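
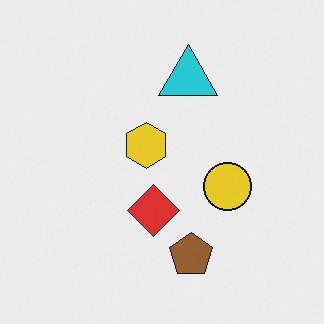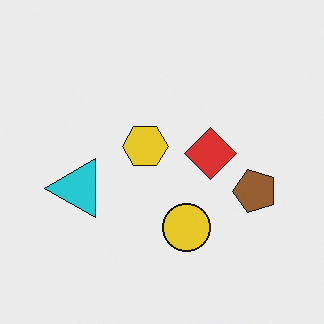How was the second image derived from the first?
The second image is the first transposed (reflected across the top-left ↔ bottom-right diagonal).

Shapes have swapped their row and column positions — what was in the top-right is now in the bottom-left — a diagonal reflection.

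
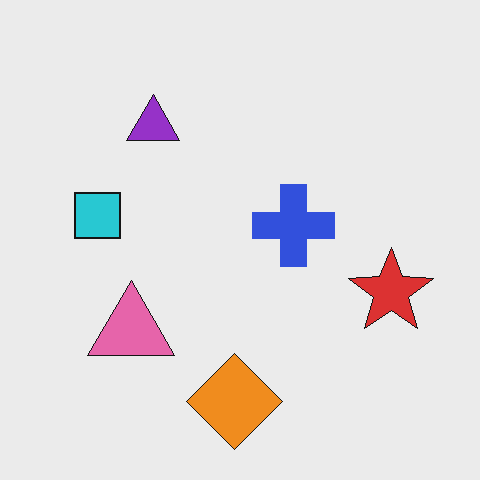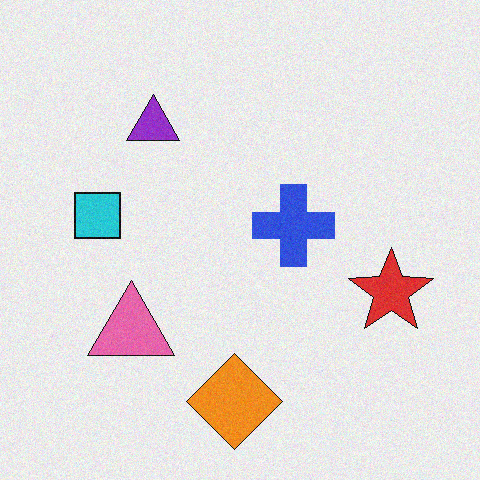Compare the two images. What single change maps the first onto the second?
The transformation is: degraded with light additive noise.

Random speckle covers the whole image, including the flat background.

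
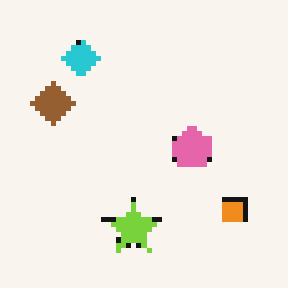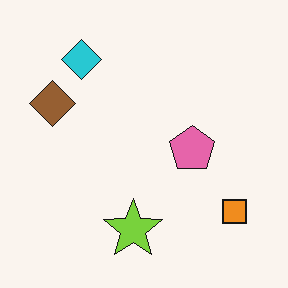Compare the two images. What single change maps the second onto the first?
Mildly pixelated.

Shapes are reduced to large square blocks; fine edges and outlines are lost — a downscale-then-upscale (mosaic) effect.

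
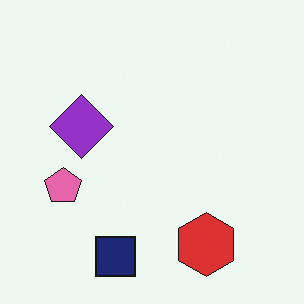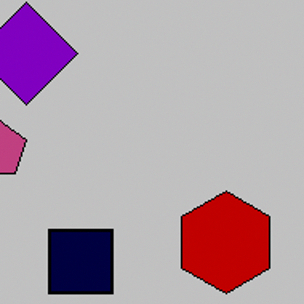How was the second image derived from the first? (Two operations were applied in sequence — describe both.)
The transformation is: heavily posterized to just a handful of flat colors, then cropped slightly and scaled back up.

Each flat color has snapped to a coarser quantized level — most visibly, the near-white background has dropped to a flat grey. The visible shapes are larger and the field of view is narrower; shapes near the original edges may be partly or wholly outside the frame — a crop-and-rescale.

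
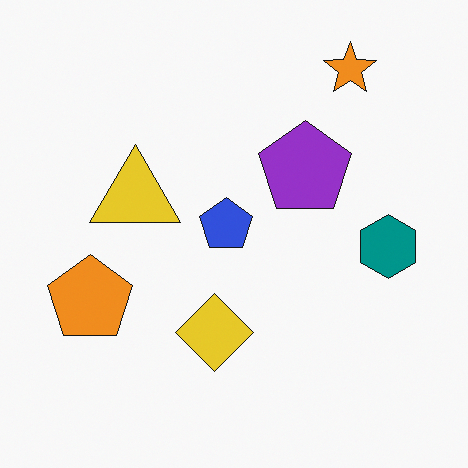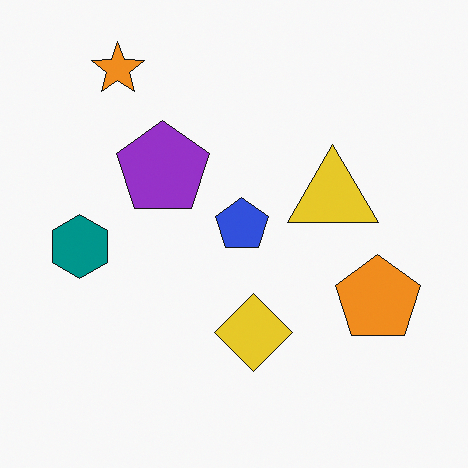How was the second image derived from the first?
The transformation is: flipped horizontally (left ↔ right).

The teal hexagon is in the right of the first image and the left of the second — shapes on opposite sides of the vertical midline have swapped in a mirror flip.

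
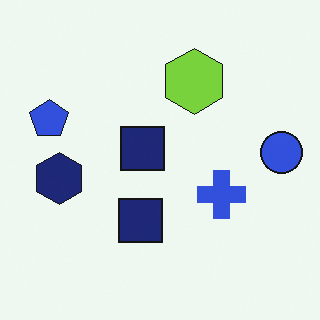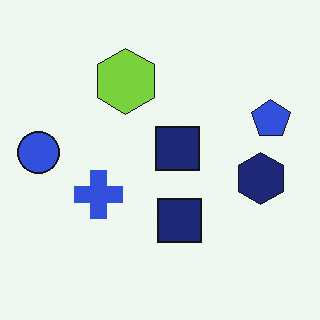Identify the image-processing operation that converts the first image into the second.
The image was flipped horizontally (left ↔ right).

The blue circle is in the right of the first image and the left of the second — shapes on opposite sides of the vertical midline have swapped in a mirror flip.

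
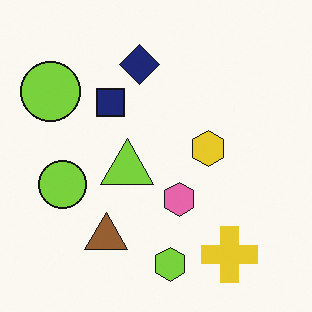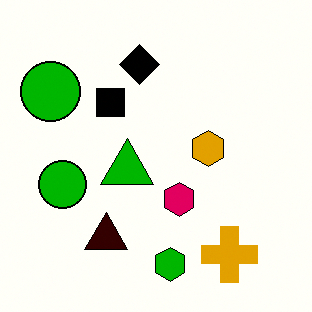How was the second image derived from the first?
The image was given much higher contrast.

Tones are pushed away from mid-grey across the whole image — a global contrast change.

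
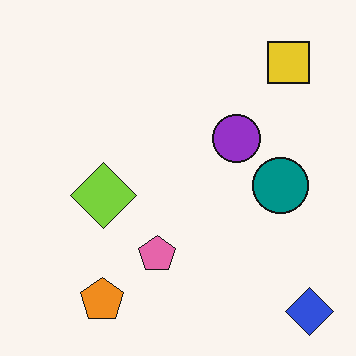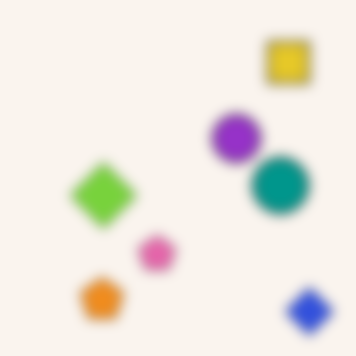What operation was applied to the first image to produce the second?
The image was strongly gaussian-blurred.

Shape edges and outlines are uniformly softened across the whole image.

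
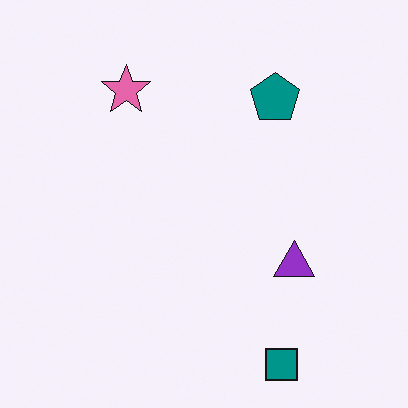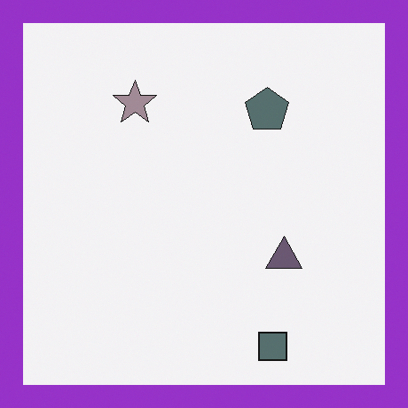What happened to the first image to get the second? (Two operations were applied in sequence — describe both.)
This is the original image made much more muted (saturation change), then framed with a purple border.

All colors are more muted and greyish — a global saturation change. A solid purple frame runs around the edge of the second image, with the content slightly shrunk inside it.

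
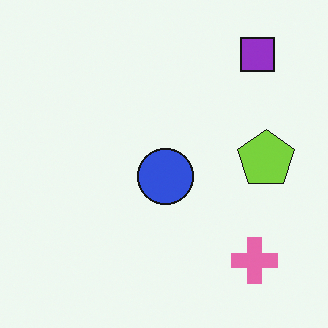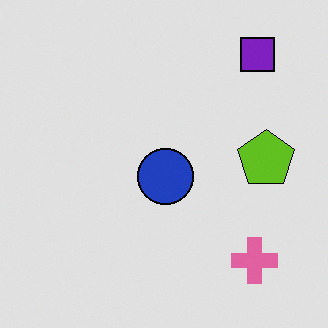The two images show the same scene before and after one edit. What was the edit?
The image was moderately posterized.

Each flat color has snapped to a coarser quantized level — most visibly, the near-white background has dropped to a flat grey.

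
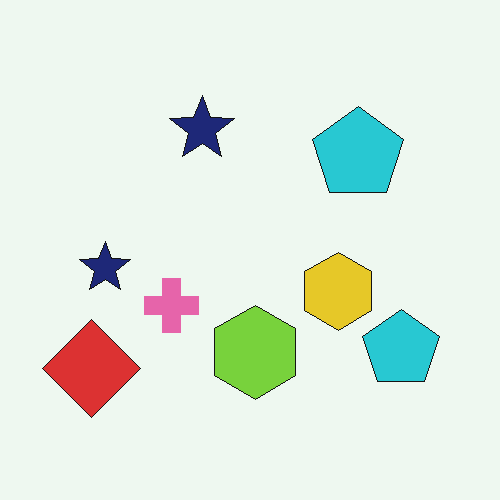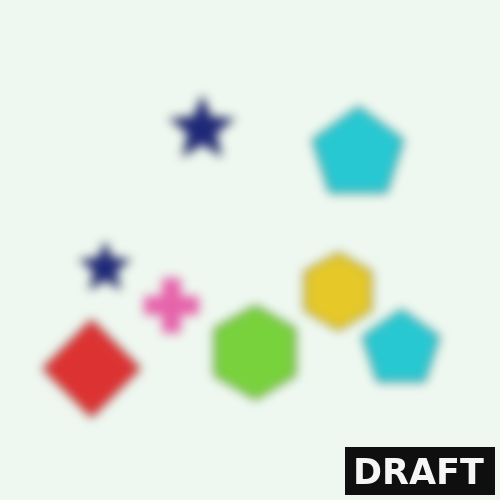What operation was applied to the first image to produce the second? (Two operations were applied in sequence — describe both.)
The image was heavily blurred, then watermarked with the text "DRAFT" in the lower-right corner.

Shape edges and outlines are uniformly softened across the whole image. A dark label reading "DRAFT" appears in the lower-right corner.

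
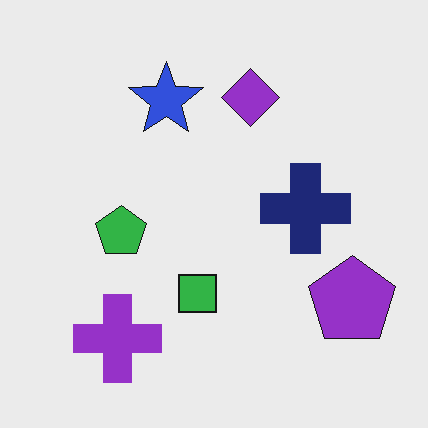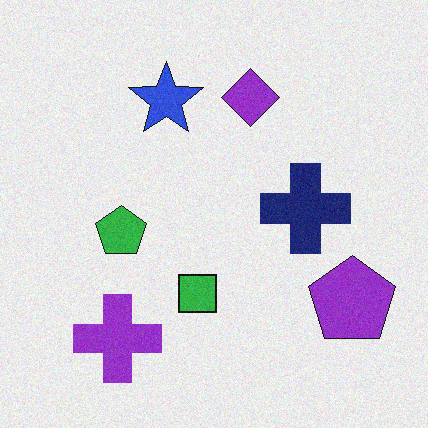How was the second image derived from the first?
The transformation is: degraded with a light layer of grain.

Random speckle covers the whole image, including the flat background.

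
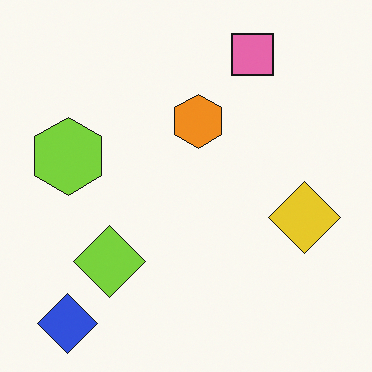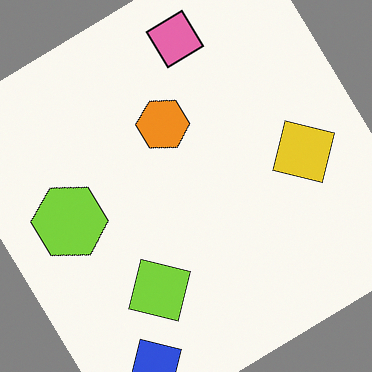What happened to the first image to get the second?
Rotated counter-clockwise by a large amount — several tens of degrees.

Every shape is tilted by the same angle and the image corners show triangular fill wedges — a whole-image rotation by a non-right angle.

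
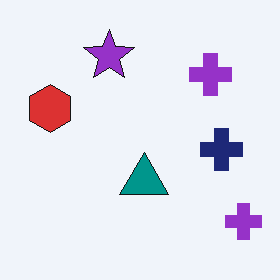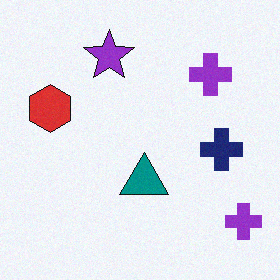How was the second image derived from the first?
The second image is the first degraded with a light layer of grain.

Random speckle covers the whole image, including the flat background.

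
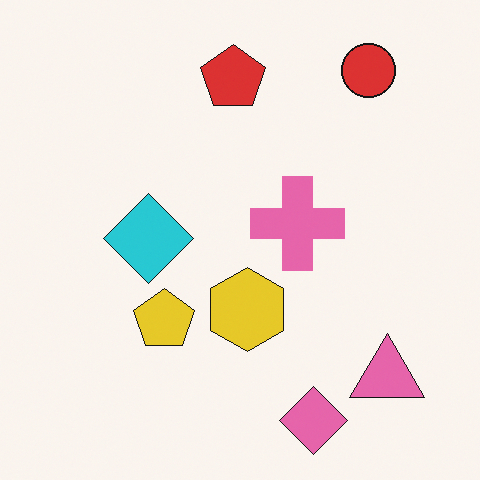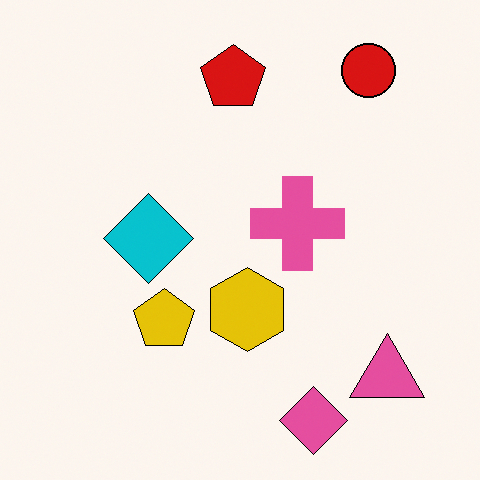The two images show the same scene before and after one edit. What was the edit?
The second image is the first given slightly increased contrast.

Tones are pushed away from mid-grey across the whole image — a global contrast change.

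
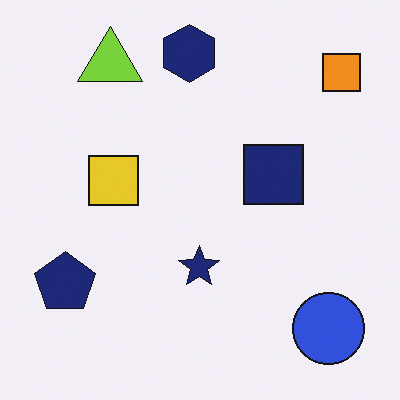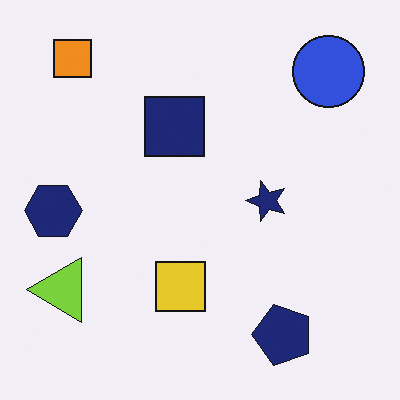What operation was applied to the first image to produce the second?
This is the original image rotated 90° counter-clockwise.

The orange square sits in the top-right of the first image and the top-left of the second — consistent with a whole-image 90° counter-clockwise rotation.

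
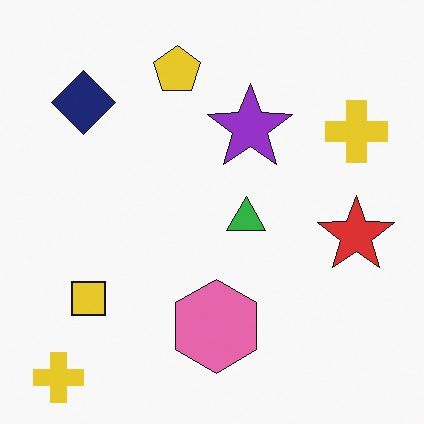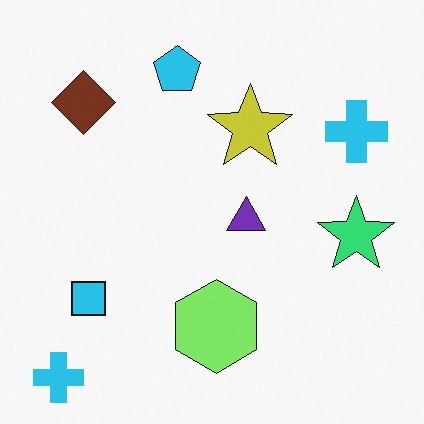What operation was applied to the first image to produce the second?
It was hue-shifted noticeably.

Every shape's color has rotated by the same amount around the hue wheel — a uniform hue shift.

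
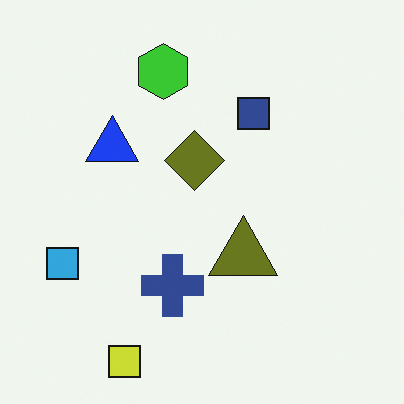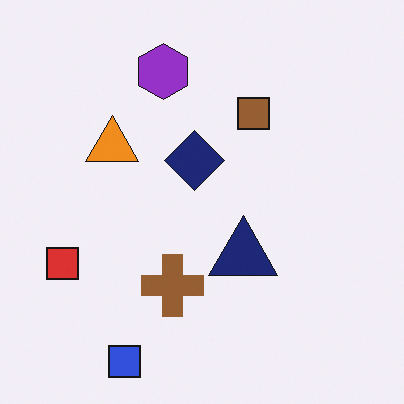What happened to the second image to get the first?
It was hue-shifted through roughly half the color wheel.

Every shape's color has rotated by the same amount around the hue wheel — a uniform hue shift.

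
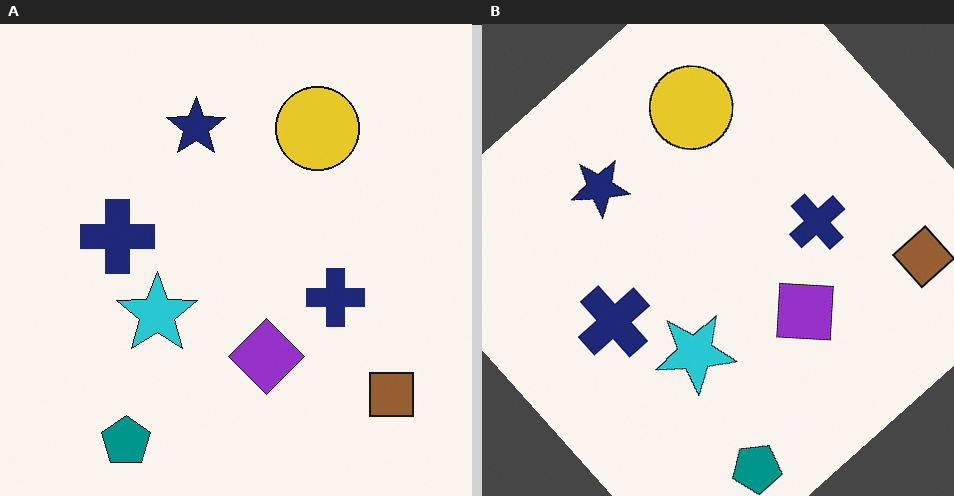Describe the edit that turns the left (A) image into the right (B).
The transformation is: rotated counter-clockwise by a large amount — several tens of degrees.

Every shape is tilted by the same angle and the image corners show triangular fill wedges — a whole-image rotation by a non-right angle.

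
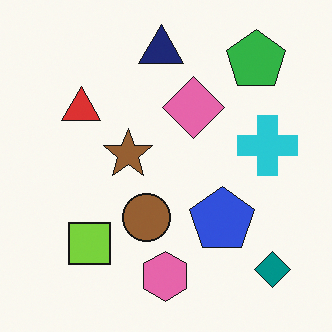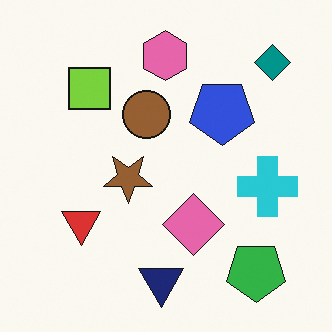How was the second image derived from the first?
It was flipped vertically (top ↔ bottom).

The navy triangle is in the top of the first image and the bottom of the second — shapes on opposite sides of the horizontal midline have swapped in a mirror flip.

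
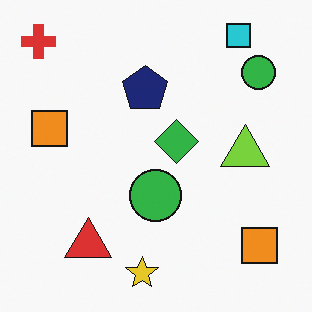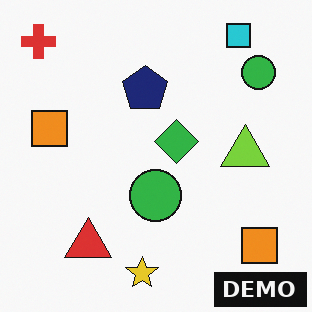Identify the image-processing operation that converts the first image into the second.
It was watermarked with the text "DEMO" in the lower-right corner.

A dark label reading "DEMO" appears in the lower-right corner.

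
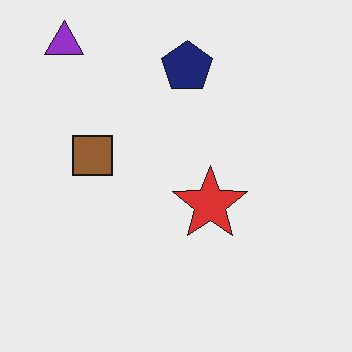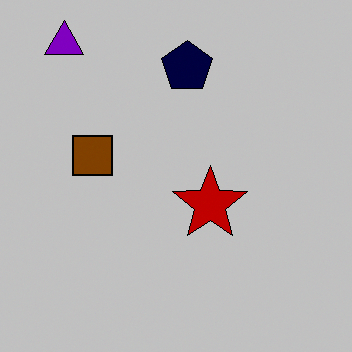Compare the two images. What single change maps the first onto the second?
Aggressively posterized.

Each flat color has snapped to a coarser quantized level — most visibly, the near-white background has dropped to a flat grey.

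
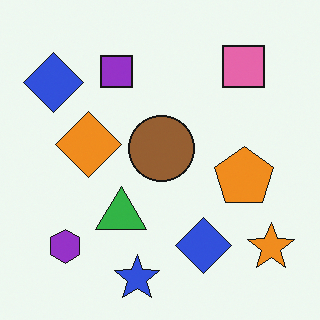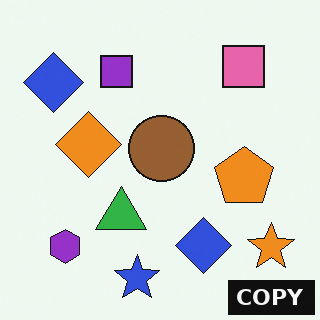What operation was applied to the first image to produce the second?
The image was watermarked with the text "COPY" in the lower-right corner.

A dark label reading "COPY" appears in the lower-right corner.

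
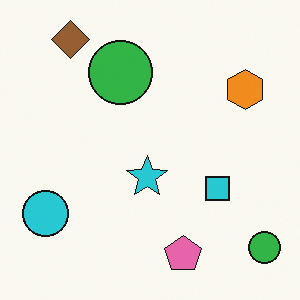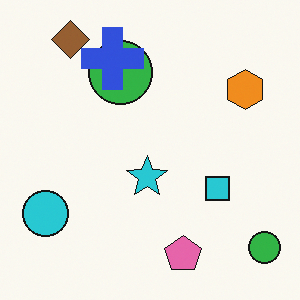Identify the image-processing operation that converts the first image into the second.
The image was overlaid with an additional blue cross.

A blue cross appears in the second image that is absent from the first.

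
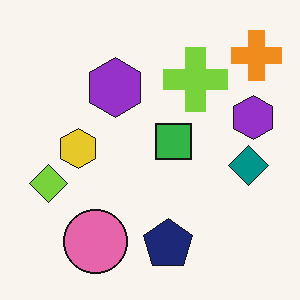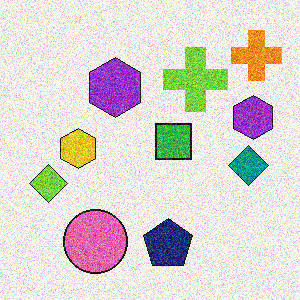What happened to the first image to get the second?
This is the original image degraded with strong gaussian noise.

Random speckle covers the whole image, including the flat background.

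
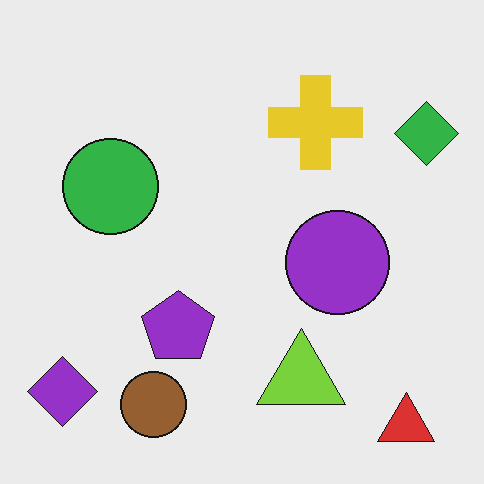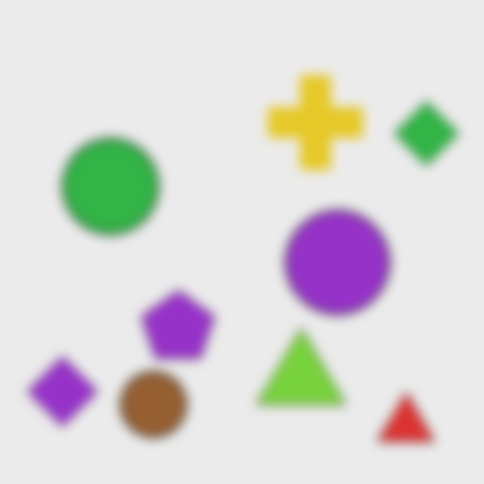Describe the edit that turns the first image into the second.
It was heavily blurred.

Shape edges and outlines are uniformly softened across the whole image.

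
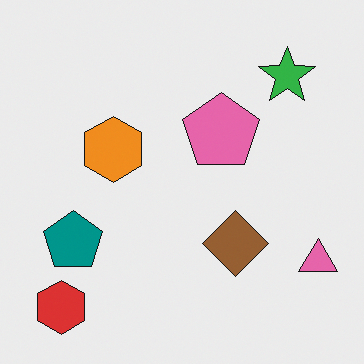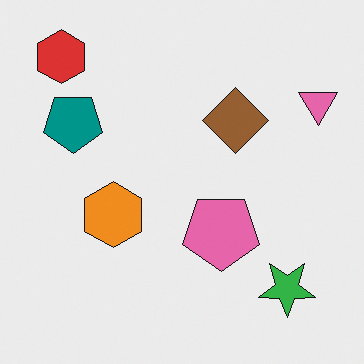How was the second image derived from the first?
The transformation is: flipped vertically (top ↔ bottom).

The red hexagon is in the bottom-left of the first image and the top-left of the second — shapes on opposite sides of the horizontal midline have swapped in a mirror flip.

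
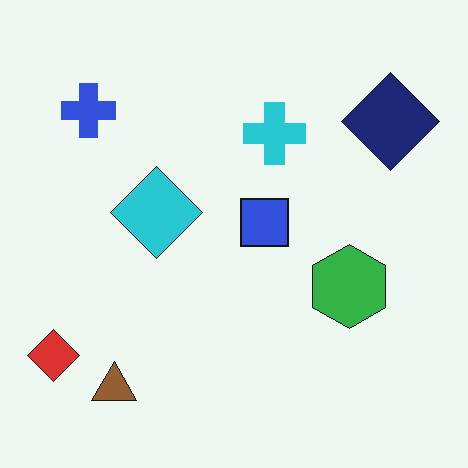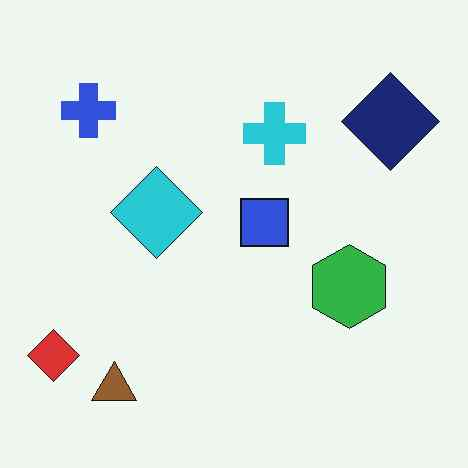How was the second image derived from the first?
It was given moderate JPEG compression.

Blocky 8×8 compression artifacts appear around shape edges and the flat background shows ringing — characteristic JPEG degradation.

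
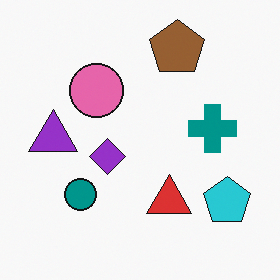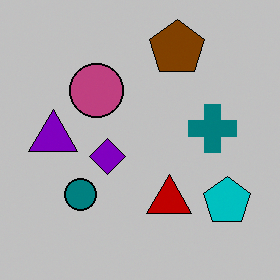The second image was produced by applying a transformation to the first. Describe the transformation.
Heavily posterized to just a handful of flat colors.

Each flat color has snapped to a coarser quantized level — most visibly, the near-white background has dropped to a flat grey.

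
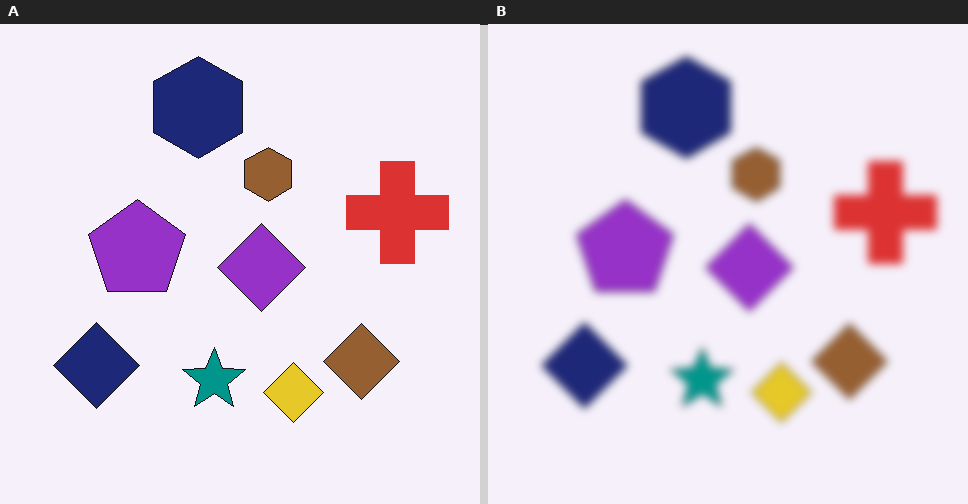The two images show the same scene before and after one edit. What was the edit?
The image was noticeably gaussian-blurred.

Shape edges and outlines are uniformly softened across the whole image.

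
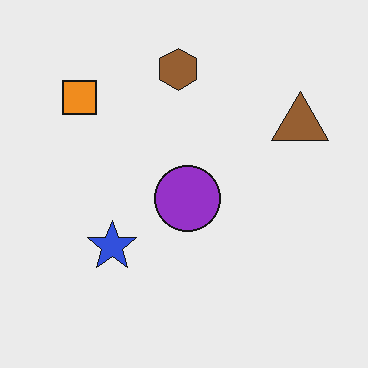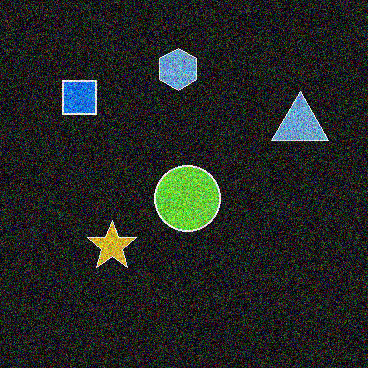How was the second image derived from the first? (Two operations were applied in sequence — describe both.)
The transformation is: color-inverted (negative), then degraded with strong gaussian noise.

The light background has become dark and every shape's color is its complement — a photographic negative. Random speckle covers the whole image, including the flat background.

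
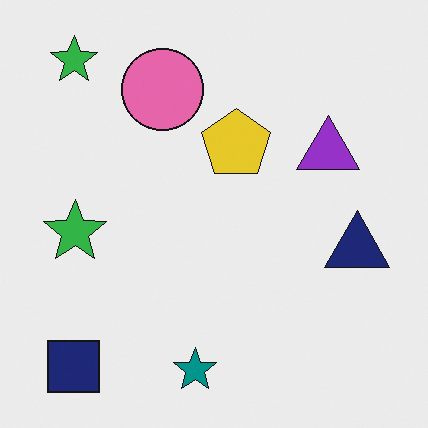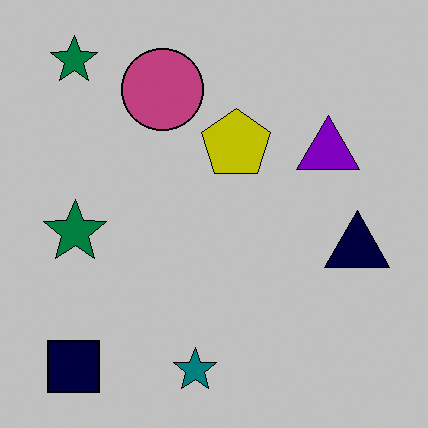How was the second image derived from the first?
The image was aggressively posterized.

Each flat color has snapped to a coarser quantized level — most visibly, the near-white background has dropped to a flat grey.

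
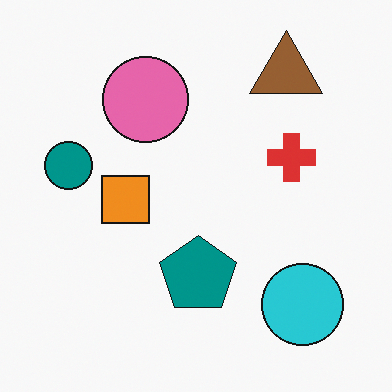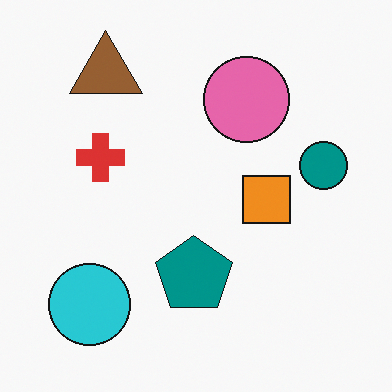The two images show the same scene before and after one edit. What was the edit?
It was flipped horizontally (left ↔ right).

The teal circle is in the left of the first image and the right of the second — shapes on opposite sides of the vertical midline have swapped in a mirror flip.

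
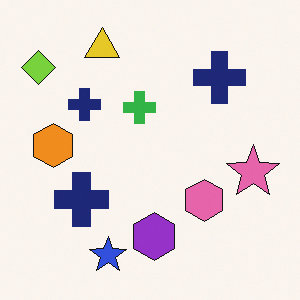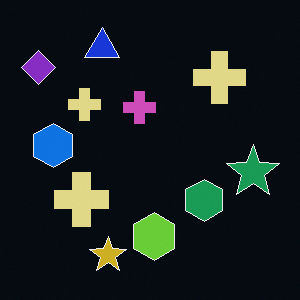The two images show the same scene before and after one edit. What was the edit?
The second image is the first color-inverted (negative).

The light background has become dark and every shape's color is its complement — a photographic negative.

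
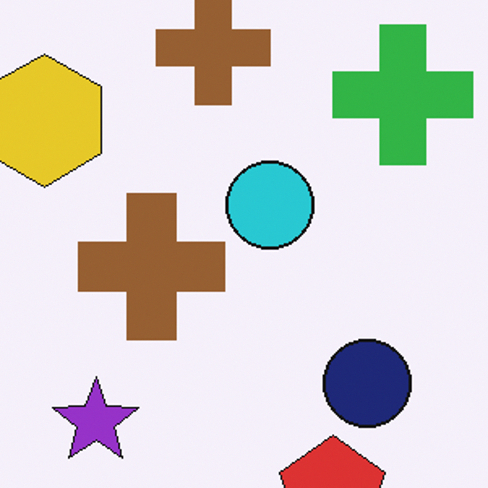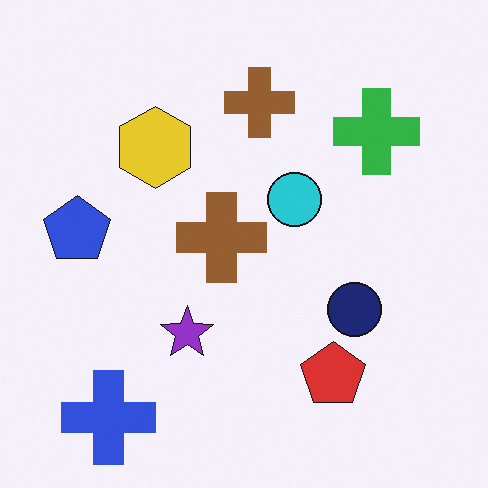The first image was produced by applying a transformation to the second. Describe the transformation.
It was cropped tightly and scaled back up.

The visible shapes are larger and the field of view is narrower; shapes near the original edges may be partly or wholly outside the frame — a crop-and-rescale.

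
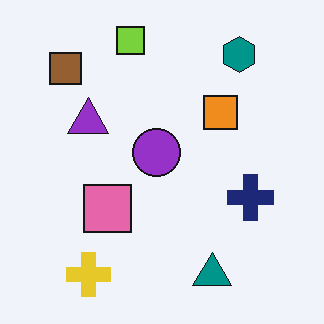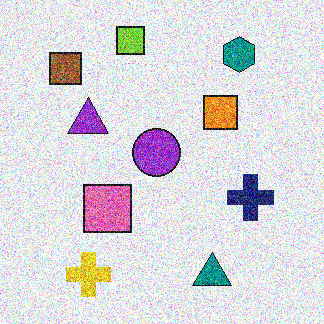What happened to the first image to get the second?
Degraded with heavy additive noise.

Random speckle covers the whole image, including the flat background.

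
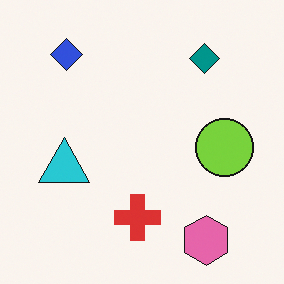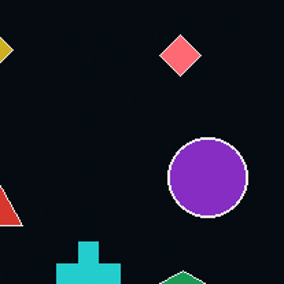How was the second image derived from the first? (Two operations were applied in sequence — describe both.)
This is the original image color-inverted (negative), then cropped to a modestly smaller region and rescaled.

The light background has become dark and every shape's color is its complement — a photographic negative. The visible shapes are larger and the field of view is narrower; shapes near the original edges may be partly or wholly outside the frame — a crop-and-rescale.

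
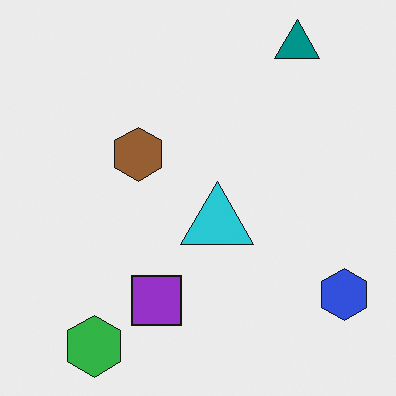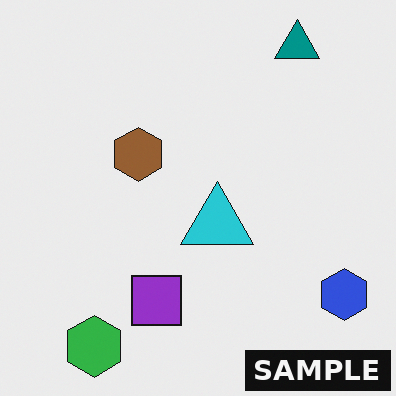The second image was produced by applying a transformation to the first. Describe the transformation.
It was watermarked with the text "SAMPLE" in the lower-right corner.

A dark label reading "SAMPLE" appears in the lower-right corner.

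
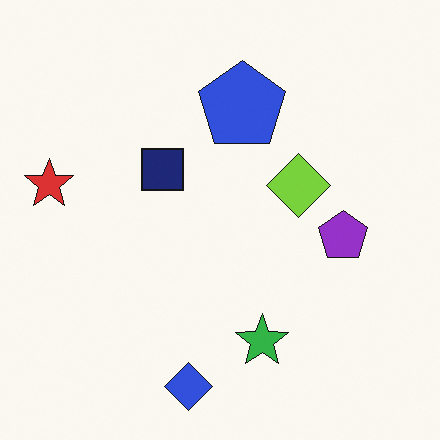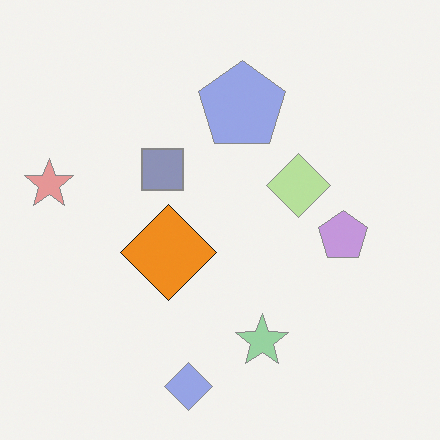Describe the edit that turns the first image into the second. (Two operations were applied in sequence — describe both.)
This is the original image washed out (contrast reduced), then overlaid with an additional orange diamond.

Tones are pushed toward mid-grey across the whole image — a global contrast change. An orange diamond appears in the second image that is absent from the first.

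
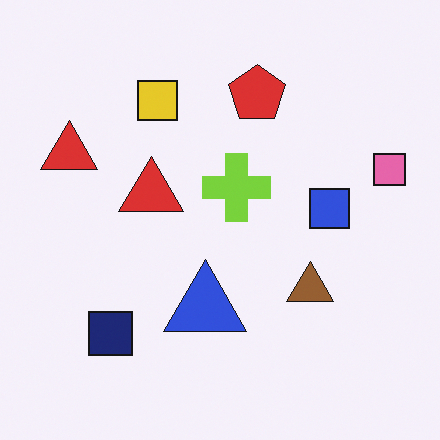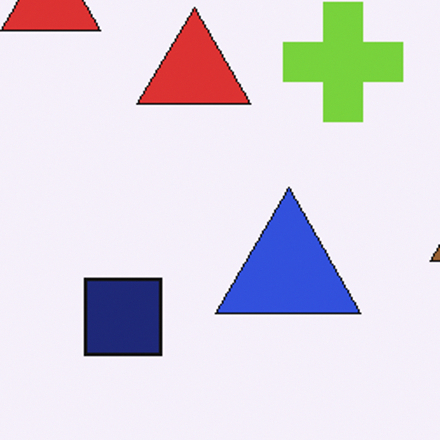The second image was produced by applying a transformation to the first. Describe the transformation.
It was cropped tightly and scaled back up.

The visible shapes are larger and the field of view is narrower; shapes near the original edges may be partly or wholly outside the frame — a crop-and-rescale.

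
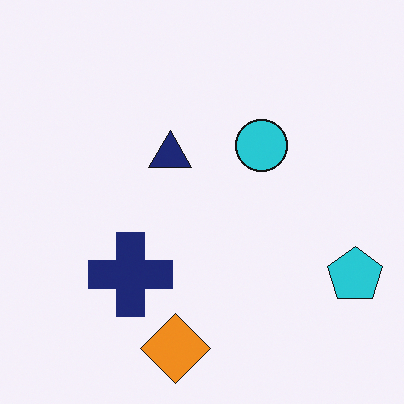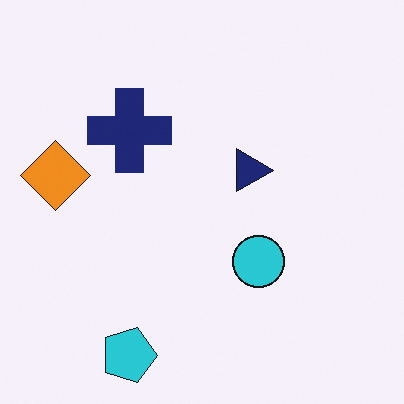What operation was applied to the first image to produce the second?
Rotated 90° clockwise.

The cyan pentagon sits in the bottom-right of the first image and the bottom-left of the second — consistent with a whole-image 90° clockwise rotation.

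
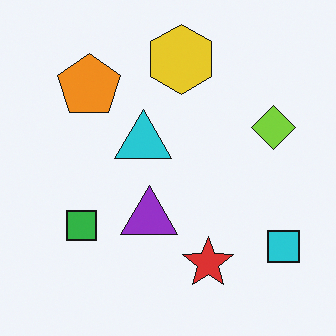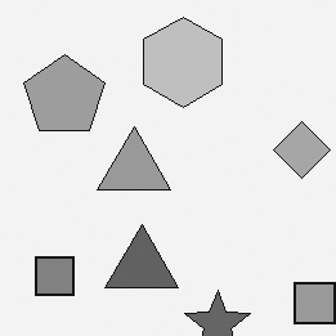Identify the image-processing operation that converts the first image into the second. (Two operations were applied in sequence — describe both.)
The image was converted to grayscale, then cropped to a modestly smaller region and rescaled.

All color is removed — every shape is now a shade of grey. The visible shapes are larger and the field of view is narrower; shapes near the original edges may be partly or wholly outside the frame — a crop-and-rescale.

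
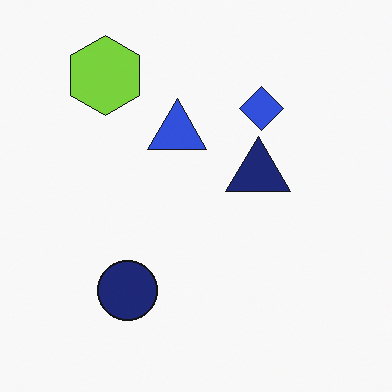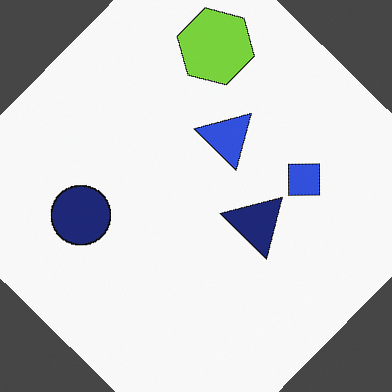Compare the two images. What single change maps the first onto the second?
It was rotated clockwise by a large amount — several tens of degrees.

Every shape is tilted by the same angle and the image corners show triangular fill wedges — a whole-image rotation by a non-right angle.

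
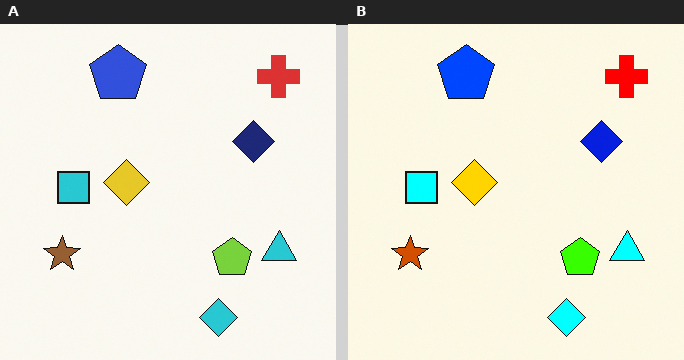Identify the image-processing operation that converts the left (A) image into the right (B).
It was heavily oversaturated.

All colors are more vivid — a global saturation change.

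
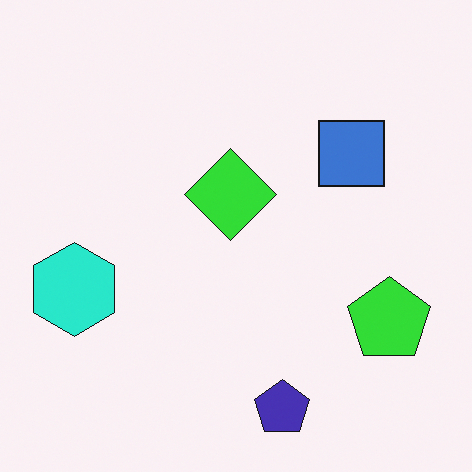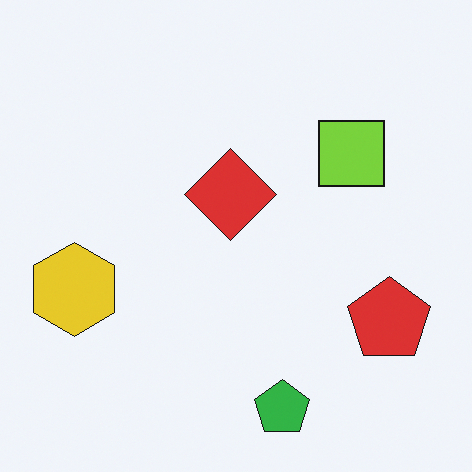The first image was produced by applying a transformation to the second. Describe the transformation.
It was hue-shifted through roughly a third of the color wheel.

Every shape's color has rotated by the same amount around the hue wheel — a uniform hue shift.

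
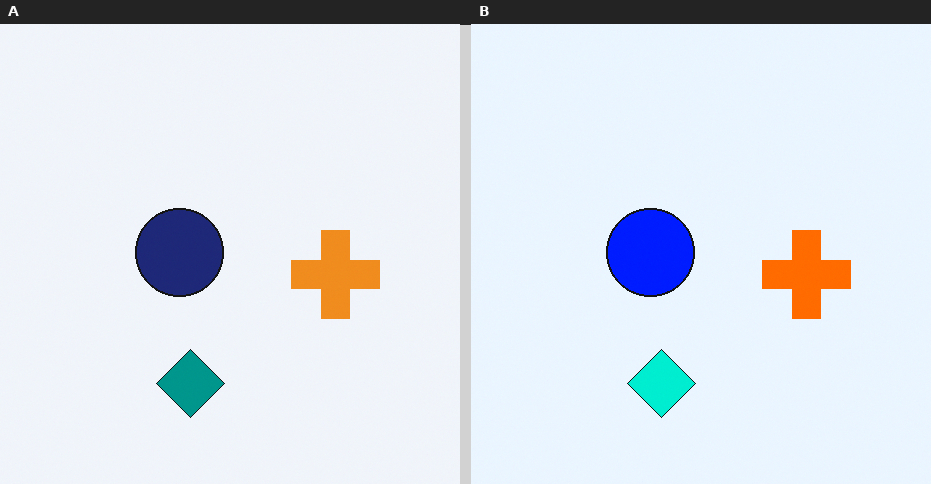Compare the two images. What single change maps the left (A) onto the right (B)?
This is the original image made much more vivid (saturation change).

All colors are more vivid — a global saturation change.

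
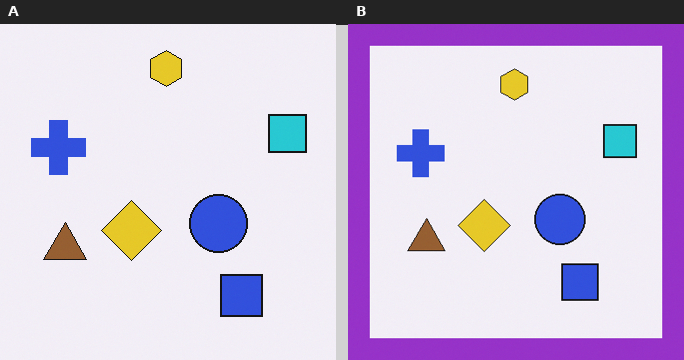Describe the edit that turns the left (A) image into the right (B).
Framed with a purple border.

A solid purple frame runs around the edge of the right (B) image, with the content slightly shrunk inside it.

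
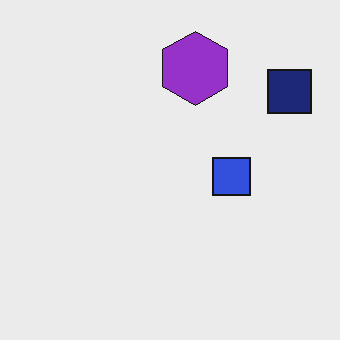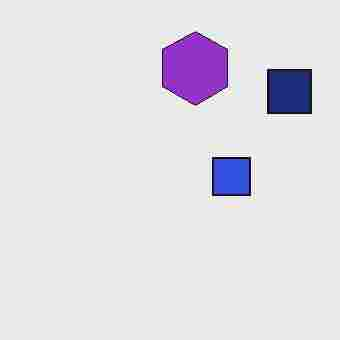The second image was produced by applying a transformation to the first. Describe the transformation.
It was heavily JPEG-compressed with obvious blocking artifacts.

Blocky 8×8 compression artifacts appear around shape edges and the flat background shows ringing — characteristic JPEG degradation.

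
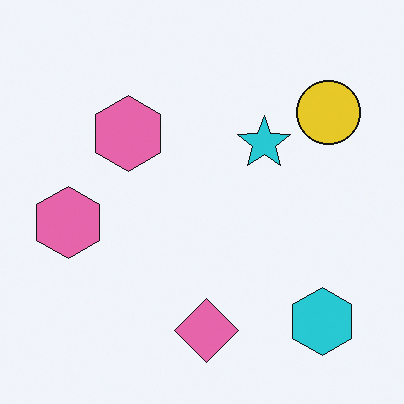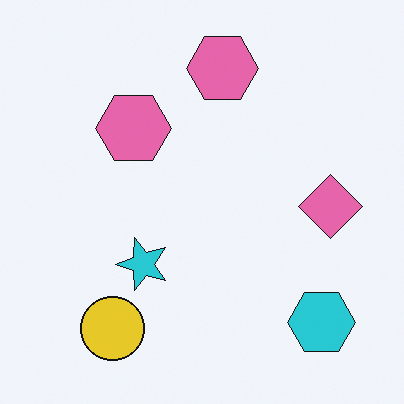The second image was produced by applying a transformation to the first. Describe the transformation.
Transposed (reflected across the top-left ↔ bottom-right diagonal).

Shapes have swapped their row and column positions — what was in the top-right is now in the bottom-left — a diagonal reflection.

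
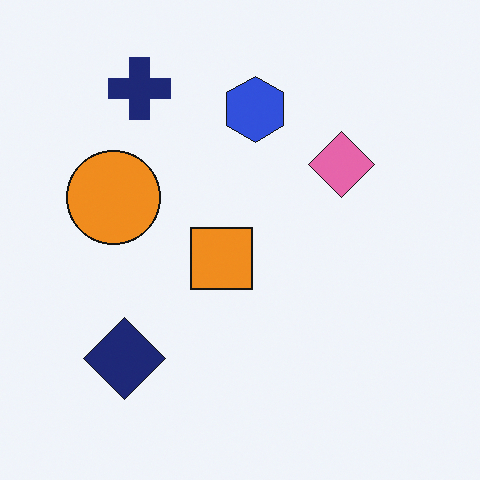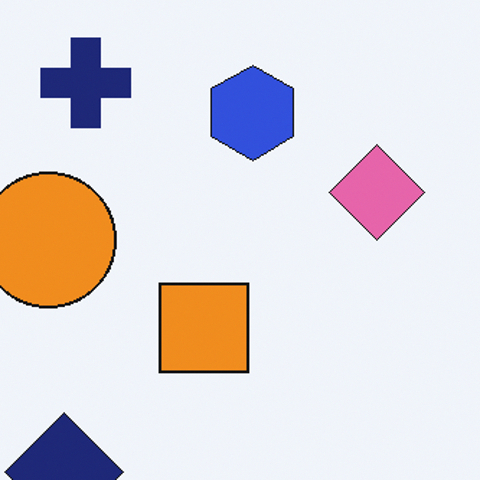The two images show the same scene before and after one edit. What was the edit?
This is the original image cropped to a modestly smaller region and rescaled.

The visible shapes are larger and the field of view is narrower; shapes near the original edges may be partly or wholly outside the frame — a crop-and-rescale.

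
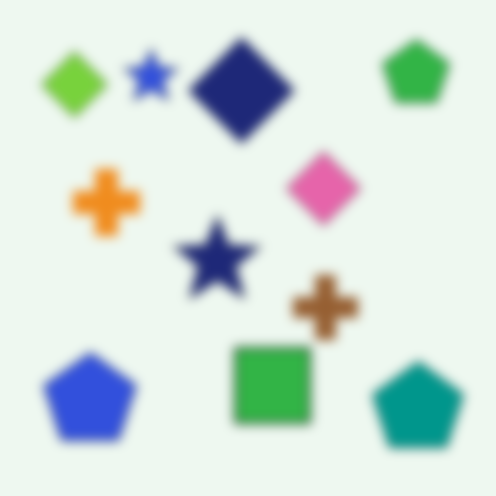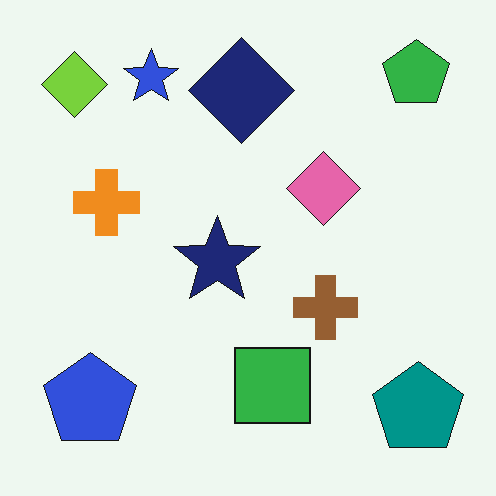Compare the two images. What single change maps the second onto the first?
The first image is the second strongly gaussian-blurred.

Shape edges and outlines are uniformly softened across the whole image.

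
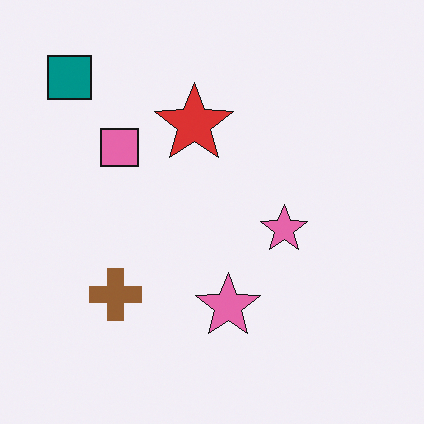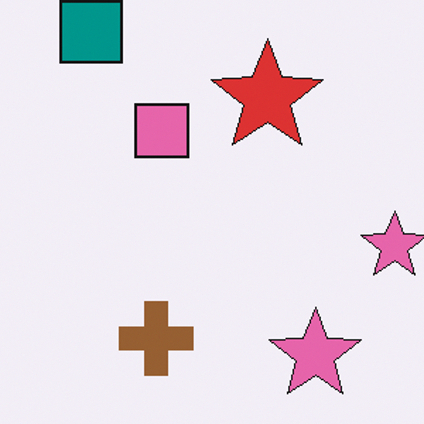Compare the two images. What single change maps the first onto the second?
The transformation is: cropped to a modestly smaller region and rescaled.

The visible shapes are larger and the field of view is narrower; shapes near the original edges may be partly or wholly outside the frame — a crop-and-rescale.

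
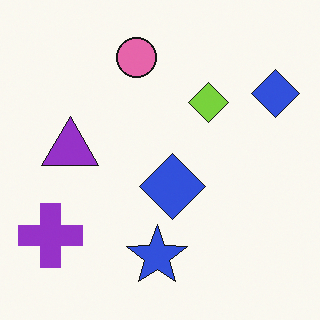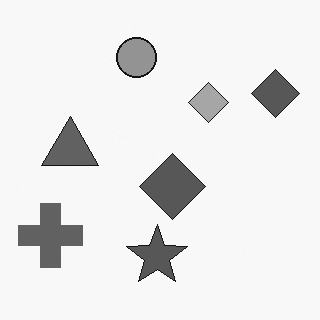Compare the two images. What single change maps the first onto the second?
Converted to grayscale.

All color is removed — every shape is now a shade of grey.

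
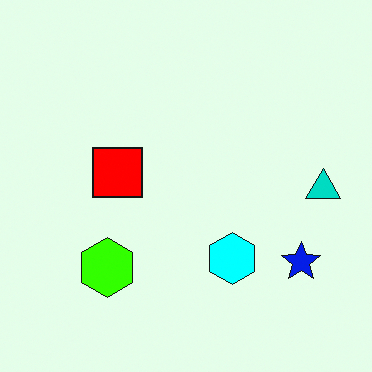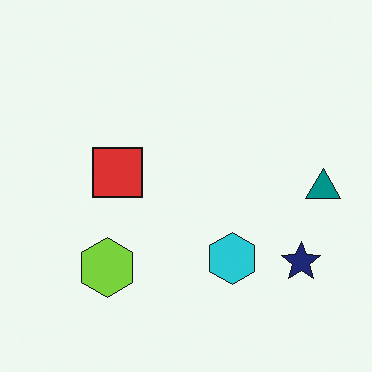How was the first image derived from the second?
The image was heavily oversaturated.

All colors are more vivid — a global saturation change.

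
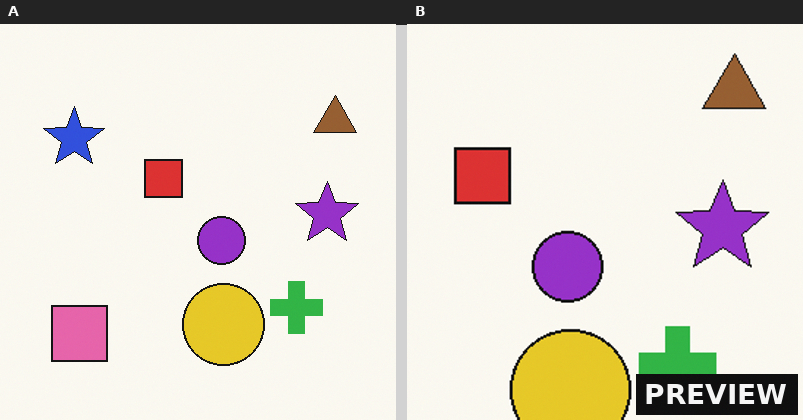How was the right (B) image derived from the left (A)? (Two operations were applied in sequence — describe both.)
The image was cropped slightly and scaled back up, then watermarked with the text "PREVIEW" in the lower-right corner.

The visible shapes are larger and the field of view is narrower; shapes near the original edges may be partly or wholly outside the frame — a crop-and-rescale. A dark label reading "PREVIEW" appears in the lower-right corner.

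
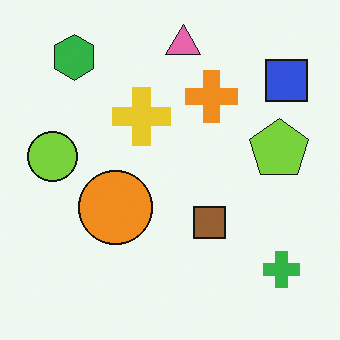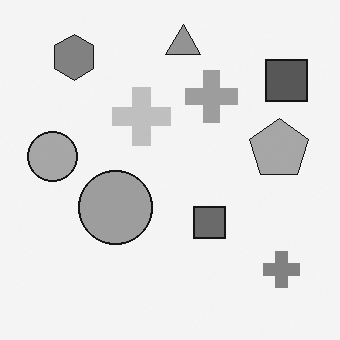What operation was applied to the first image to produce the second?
Converted to grayscale.

All color is removed — every shape is now a shade of grey.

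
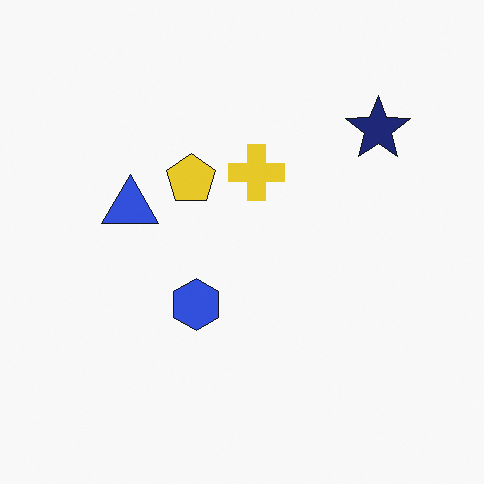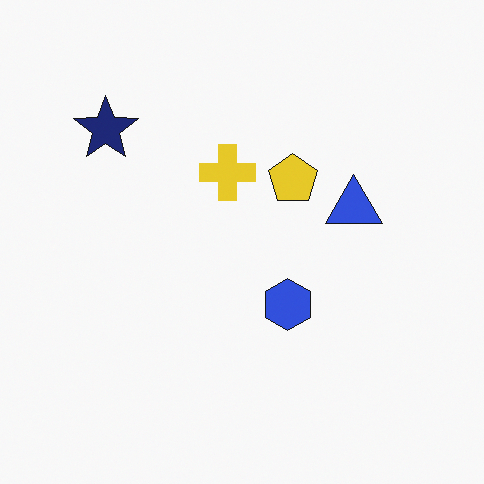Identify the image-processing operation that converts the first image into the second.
The second image is the first flipped horizontally (left ↔ right).

The navy star is in the top-right of the first image and the top-left of the second — shapes on opposite sides of the vertical midline have swapped in a mirror flip.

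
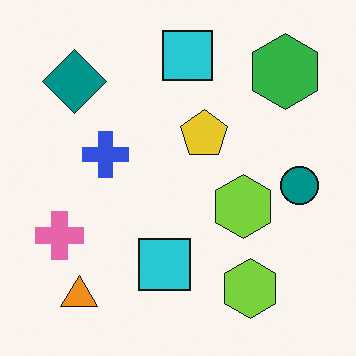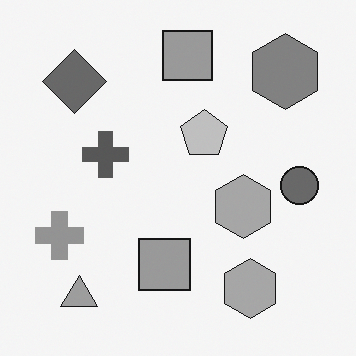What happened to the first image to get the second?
This is the original image converted to grayscale.

All color is removed — every shape is now a shade of grey.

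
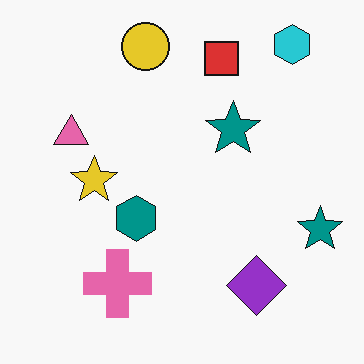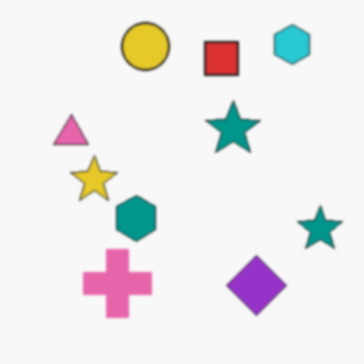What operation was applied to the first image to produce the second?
This is the original image given a subtle gaussian blur.

Shape edges and outlines are uniformly softened across the whole image.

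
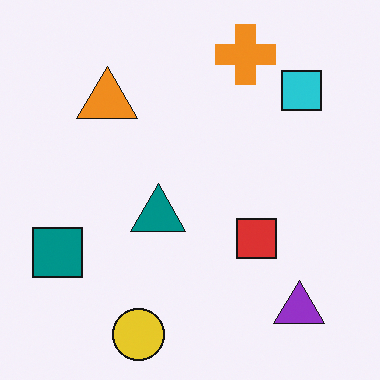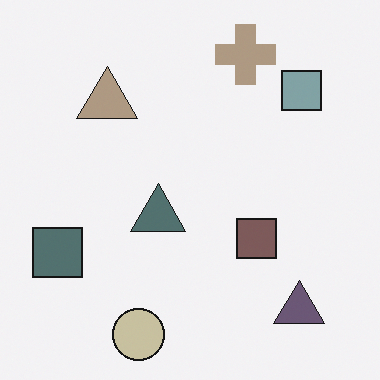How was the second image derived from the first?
Heavily desaturated.

All colors are more muted and greyish — a global saturation change.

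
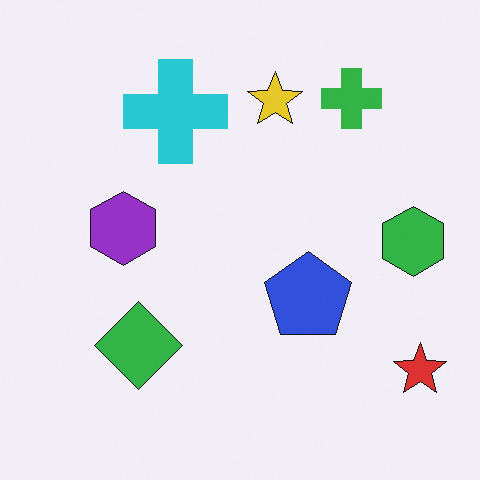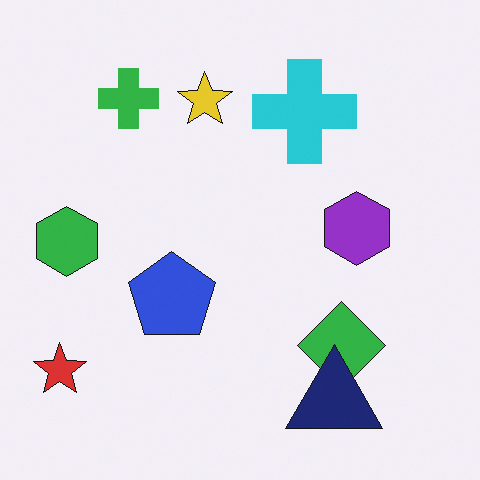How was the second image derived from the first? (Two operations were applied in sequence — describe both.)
The image was flipped horizontally (left ↔ right), then overlaid with an additional navy triangle.

The red star is in the bottom-right of the first image and the bottom-left of the second — shapes on opposite sides of the vertical midline have swapped in a mirror flip. A navy triangle appears in the second image that is absent from the first.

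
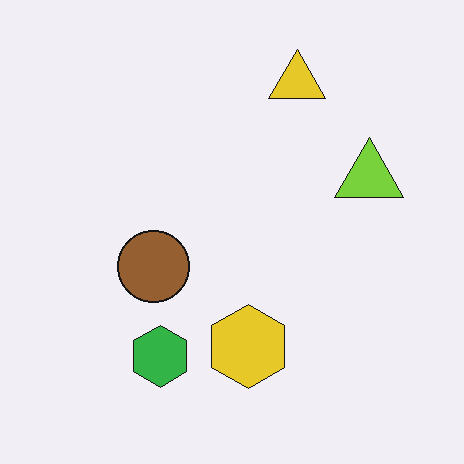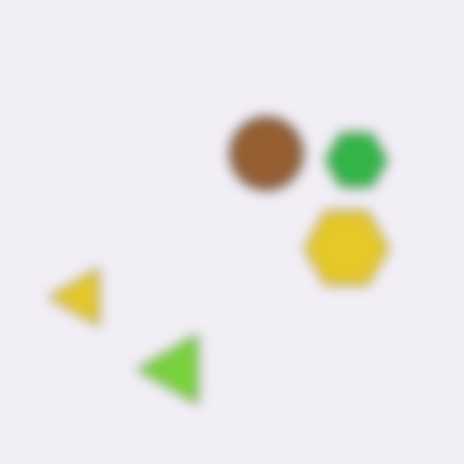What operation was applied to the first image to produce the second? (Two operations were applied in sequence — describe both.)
It was heavily blurred, then transposed (reflected across the top-left ↔ bottom-right diagonal).

Shape edges and outlines are uniformly softened across the whole image. Shapes have swapped their row and column positions — what was in the top-right is now in the bottom-left — a diagonal reflection.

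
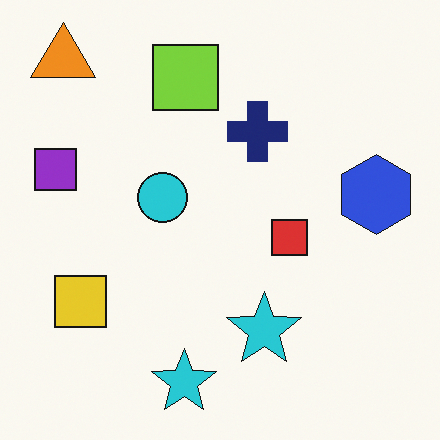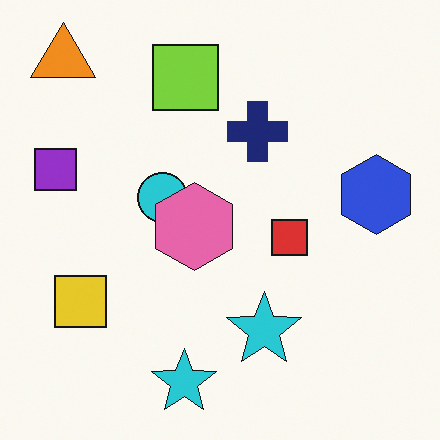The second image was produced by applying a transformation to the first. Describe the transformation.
It was overlaid with an additional pink hexagon.

A pink hexagon appears in the second image that is absent from the first.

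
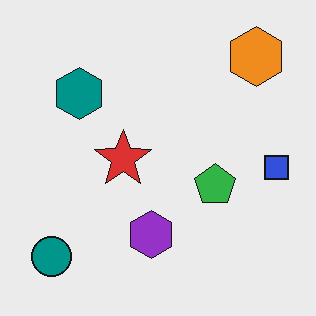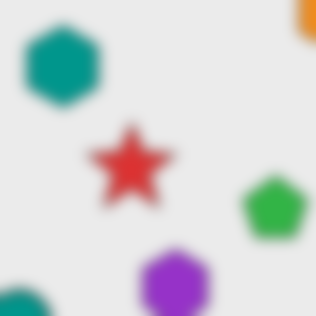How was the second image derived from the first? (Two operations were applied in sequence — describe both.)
The image was cropped to a modestly smaller region and rescaled, then heavily blurred.

The visible shapes are larger and the field of view is narrower; shapes near the original edges may be partly or wholly outside the frame — a crop-and-rescale. Shape edges and outlines are uniformly softened across the whole image.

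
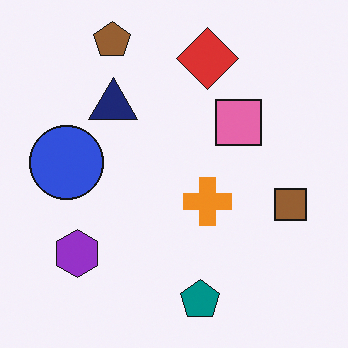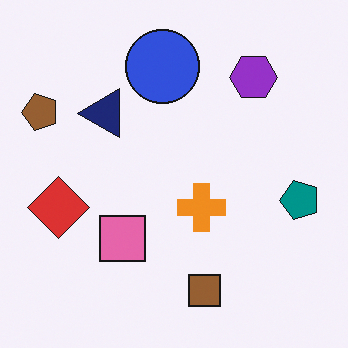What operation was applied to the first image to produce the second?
It was transposed (reflected across the top-left ↔ bottom-right diagonal).

Shapes have swapped their row and column positions — what was in the top-right is now in the bottom-left — a diagonal reflection.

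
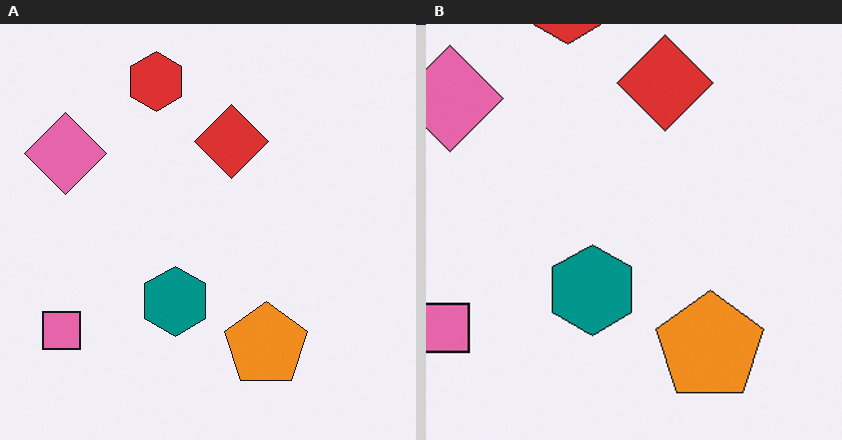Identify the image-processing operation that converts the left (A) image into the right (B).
The transformation is: cropped to a modestly smaller region and rescaled.

The visible shapes are larger and the field of view is narrower; shapes near the original edges may be partly or wholly outside the frame — a crop-and-rescale.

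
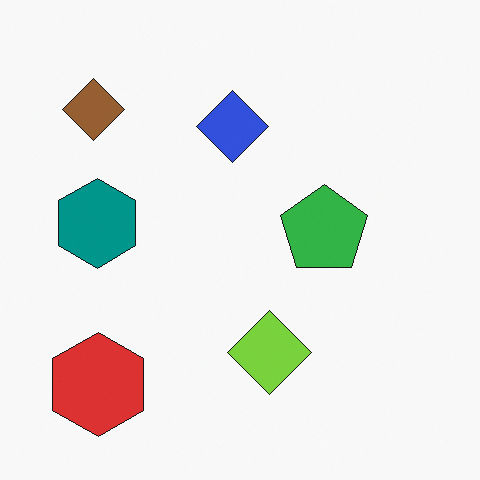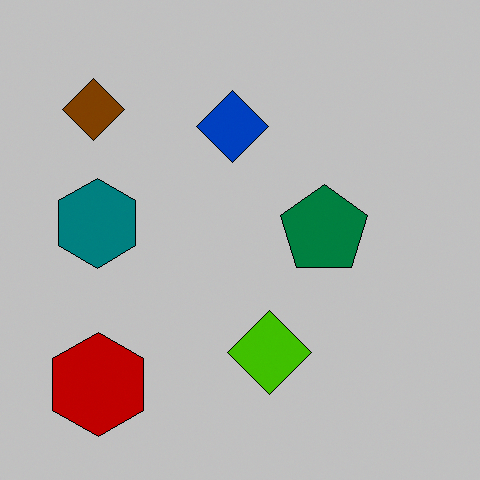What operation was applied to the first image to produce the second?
Heavily posterized to just a handful of flat colors.

Each flat color has snapped to a coarser quantized level — most visibly, the near-white background has dropped to a flat grey.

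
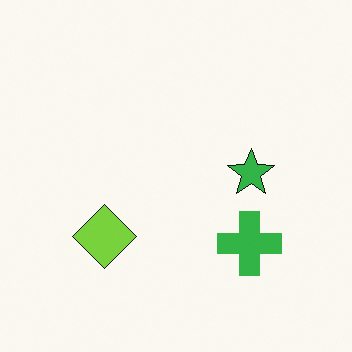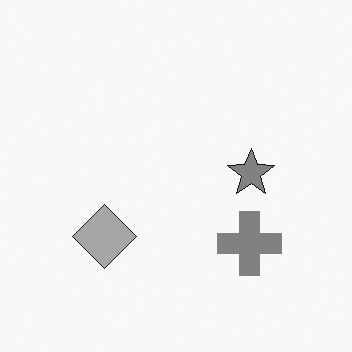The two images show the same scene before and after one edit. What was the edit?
The transformation is: converted to grayscale.

All color is removed — every shape is now a shade of grey.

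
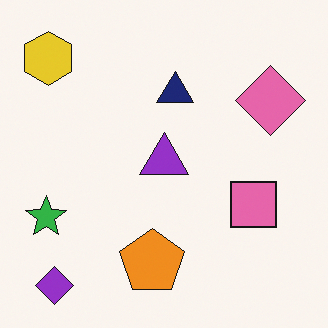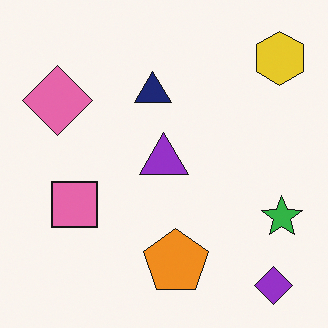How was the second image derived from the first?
The second image is the first flipped horizontally (left ↔ right).

The green star is in the left of the first image and the right of the second — shapes on opposite sides of the vertical midline have swapped in a mirror flip.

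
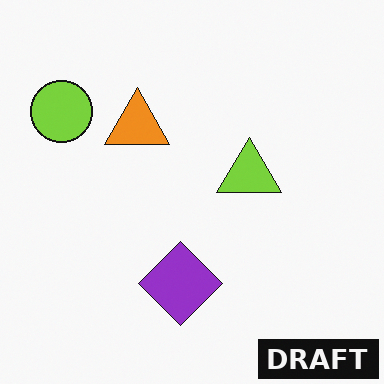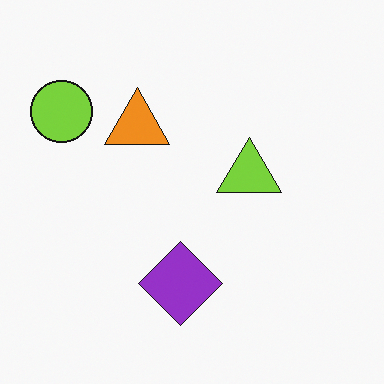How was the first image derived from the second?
It was watermarked with the text "DRAFT" in the lower-right corner.

A dark label reading "DRAFT" appears in the lower-right corner.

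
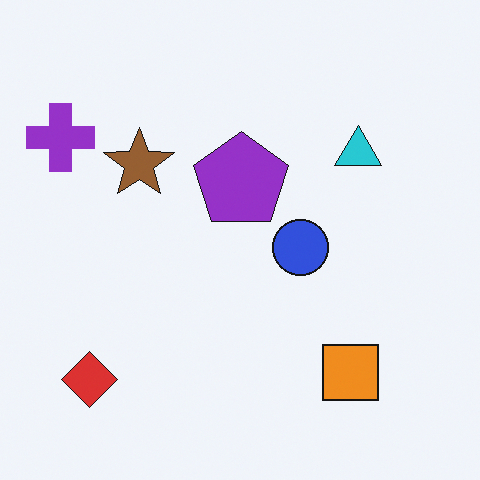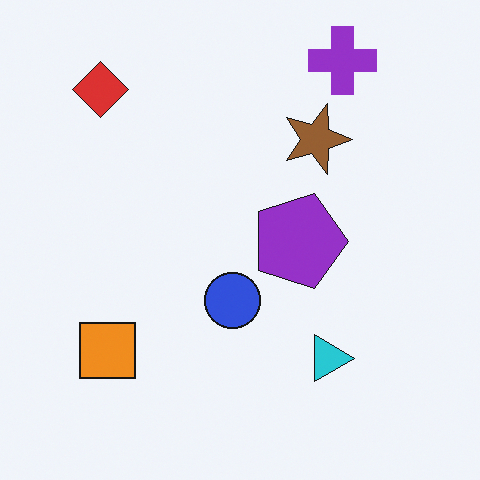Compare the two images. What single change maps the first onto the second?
The transformation is: rotated 90° clockwise.

The purple cross sits in the top-left of the first image and the top-right of the second — consistent with a whole-image 90° clockwise rotation.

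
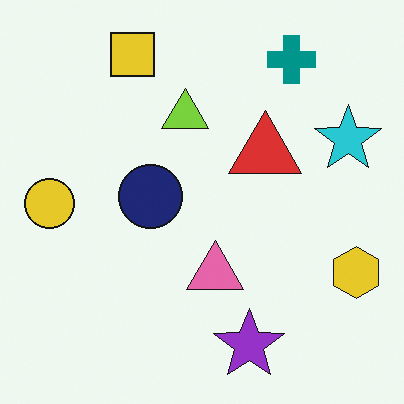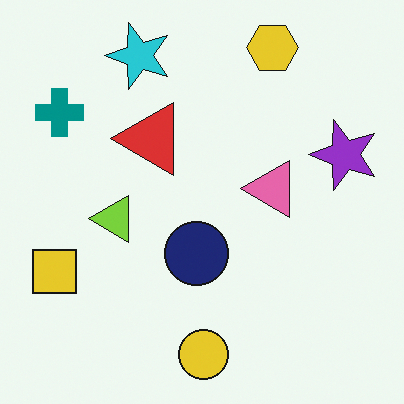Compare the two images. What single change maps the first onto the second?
This is the original image rotated 90° counter-clockwise.

The yellow hexagon sits in the bottom-right of the first image and the top-right of the second — consistent with a whole-image 90° counter-clockwise rotation.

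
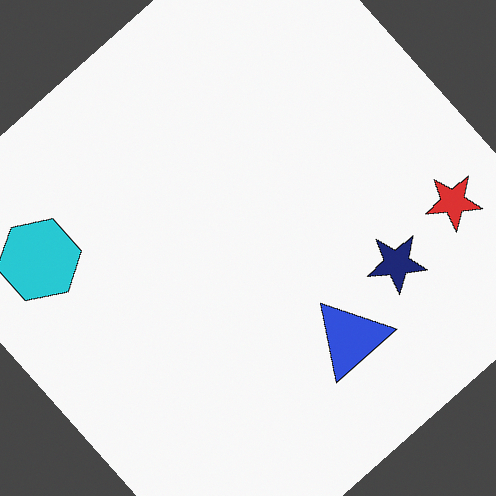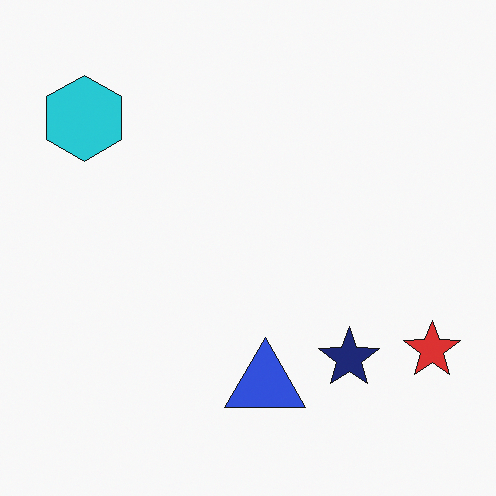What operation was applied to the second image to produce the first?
The image was rotated counter-clockwise by a large amount — several tens of degrees.

Every shape is tilted by the same angle and the image corners show triangular fill wedges — a whole-image rotation by a non-right angle.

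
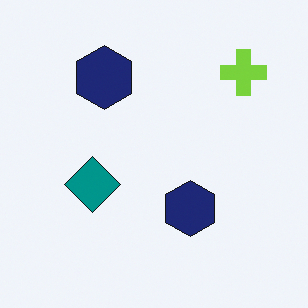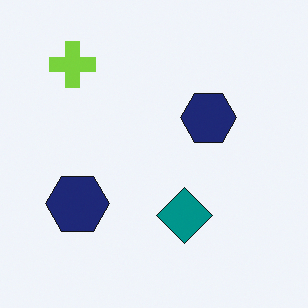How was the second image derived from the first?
Rotated 90° counter-clockwise.

The lime cross sits in the top-right of the first image and the top-left of the second — consistent with a whole-image 90° counter-clockwise rotation.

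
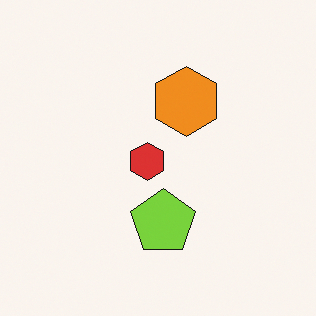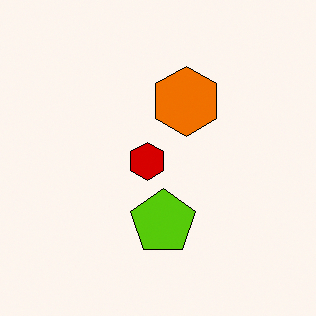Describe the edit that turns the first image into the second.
This is the original image given slightly increased contrast.

Tones are pushed away from mid-grey across the whole image — a global contrast change.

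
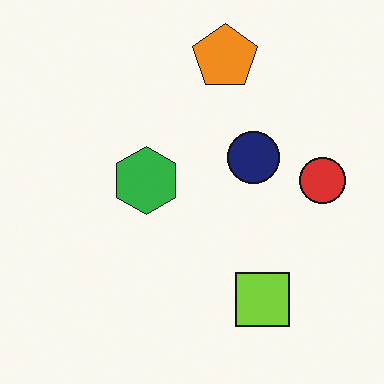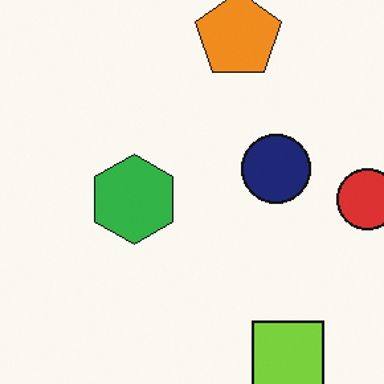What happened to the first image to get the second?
The second image is the first cropped to a modestly smaller region and rescaled.

The visible shapes are larger and the field of view is narrower; shapes near the original edges may be partly or wholly outside the frame — a crop-and-rescale.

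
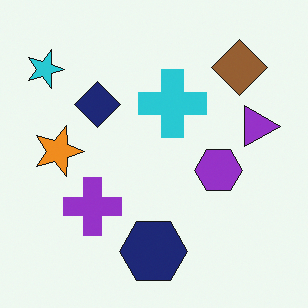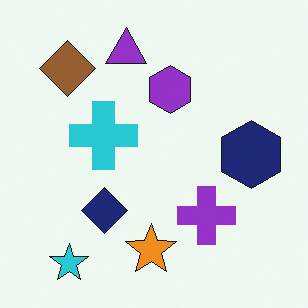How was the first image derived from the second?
It was rotated 90° clockwise.

The cyan star sits in the bottom-left of the second image and the top-left of the first — consistent with a whole-image 90° clockwise rotation.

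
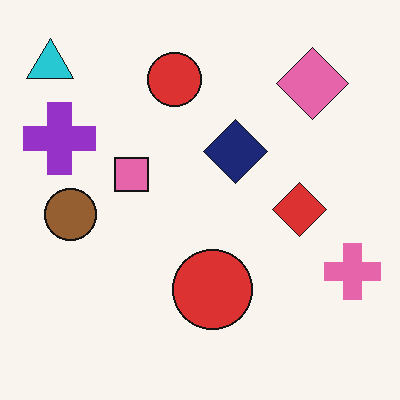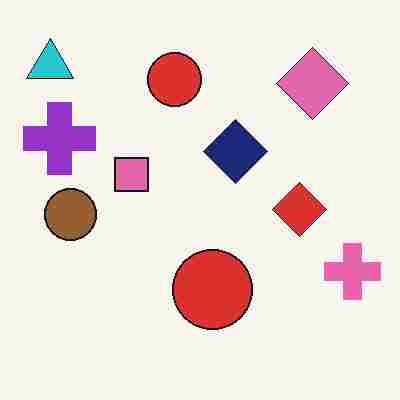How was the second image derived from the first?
This is the original image heavily JPEG-compressed with obvious blocking artifacts.

Blocky 8×8 compression artifacts appear around shape edges and the flat background shows ringing — characteristic JPEG degradation.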